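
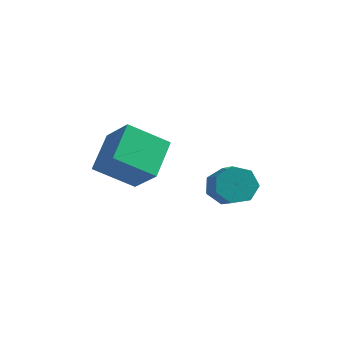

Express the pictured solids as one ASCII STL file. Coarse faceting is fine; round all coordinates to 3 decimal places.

solid 
facet normal -0.673 0.311 -0.671
outer loop
vertex -4.957 -3.257 0.943
vertex -5.176 -1.528 1.965
vertex -3.443 -2.4 -0.18
endloop
endfacet
facet normal 0.109 -0.855 -0.506
outer loop
vertex -2.164 -2.992 1.095
vertex -4.957 -3.257 0.943
vertex -3.443 -2.4 -0.18
endloop
endfacet
facet normal -0.673 0.311 -0.671
outer loop
vertex -3.443 -2.4 -0.18
vertex -5.176 -1.528 1.965
vertex -3.663 -0.672 0.843
endloop
endfacet
facet normal 0.732 0.414 -0.542
outer loop
vertex -3.663 -0.672 0.843
vertex -2.164 -2.992 1.095
vertex -3.443 -2.4 -0.18
endloop
endfacet
facet normal -0.732 -0.413 0.542
outer loop
vertex -4.957 -3.257 0.943
vertex -3.897 -2.12 3.24
vertex -5.176 -1.528 1.965
endloop
endfacet
facet normal 0.109 -0.856 -0.506
outer loop
vertex -3.677 -3.848 2.217
vertex -4.957 -3.257 0.943
vertex -2.164 -2.992 1.095
endloop
endfacet
facet normal -0.731 -0.414 0.542
outer loop
vertex -3.677 -3.848 2.217
vertex -3.897 -2.12 3.24
vertex -4.957 -3.257 0.943
endloop
endfacet
facet normal -0.109 0.856 0.506
outer loop
vertex -5.176 -1.528 1.965
vertex -3.897 -2.12 3.24
vertex -3.663 -0.672 0.843
endloop
endfacet
facet normal 0.731 0.413 -0.543
outer loop
vertex -2.383 -1.263 2.117
vertex -2.164 -2.992 1.095
vertex -3.663 -0.672 0.843
endloop
endfacet
facet normal -0.109 0.856 0.506
outer loop
vertex -3.663 -0.672 0.843
vertex -3.897 -2.12 3.24
vertex -2.383 -1.263 2.117
endloop
endfacet
facet normal 0.673 -0.311 0.671
outer loop
vertex -2.383 -1.263 2.117
vertex -3.677 -3.848 2.217
vertex -2.164 -2.992 1.095
endloop
endfacet
facet normal 0.673 -0.311 0.670
outer loop
vertex -3.897 -2.12 3.24
vertex -3.677 -3.848 2.217
vertex -2.383 -1.263 2.117
endloop
endfacet
facet normal -0.554 0.628 -0.547
outer loop
vertex 0.697 -0.27 -0.266
vertex -0.058 -0.811 -0.123
vertex 0.251 -0.089 0.393
endloop
endfacet
facet normal 0.628 0.746 0.220
outer loop
vertex 0.697 -0.27 -0.266
vertex 0.251 -0.089 0.393
vertex 1.593 -1.287 0.621
endloop
endfacet
facet normal 0.628 0.746 0.220
outer loop
vertex 1.593 -1.287 0.621
vertex 0.251 -0.089 0.393
vertex 1.147 -1.106 1.28
endloop
endfacet
facet normal 0.554 -0.628 0.547
outer loop
vertex 1.593 -1.287 0.621
vertex 1.147 -1.106 1.28
vertex 0.838 -1.829 0.763
endloop
endfacet
facet normal -0.553 0.628 -0.547
outer loop
vertex 0.251 -0.089 0.393
vertex -0.058 -0.811 -0.123
vertex -0.428 -0.452 0.663
endloop
endfacet
facet normal -0.036 0.639 0.769
outer loop
vertex 0.251 -0.089 0.393
vertex -0.428 -0.452 0.663
vertex 1.147 -1.106 1.28
endloop
endfacet
facet normal -0.036 0.638 0.769
outer loop
vertex 1.147 -1.106 1.28
vertex -0.428 -0.452 0.663
vertex 0.468 -1.469 1.549
endloop
endfacet
facet normal 0.553 -0.628 0.548
outer loop
vertex 1.147 -1.106 1.28
vertex 0.468 -1.469 1.549
vertex 0.838 -1.829 0.763
endloop
endfacet
facet normal -0.554 0.627 -0.547
outer loop
vertex -0.428 -0.452 0.663
vertex -0.058 -0.811 -0.123
vertex -0.828 -1.086 0.341
endloop
endfacet
facet normal -0.673 0.050 0.738
outer loop
vertex -0.428 -0.452 0.663
vertex -0.828 -1.086 0.341
vertex 0.468 -1.469 1.549
endloop
endfacet
facet normal -0.673 0.050 0.738
outer loop
vertex 0.468 -1.469 1.549
vertex -0.828 -1.086 0.341
vertex 0.068 -2.103 1.227
endloop
endfacet
facet normal 0.553 -0.627 0.548
outer loop
vertex 0.468 -1.469 1.549
vertex 0.068 -2.103 1.227
vertex 0.838 -1.829 0.763
endloop
endfacet
facet normal -0.554 0.628 -0.547
outer loop
vertex -0.828 -1.086 0.341
vertex -0.058 -0.811 -0.123
vertex -0.649 -1.513 -0.331
endloop
endfacet
facet normal -0.803 -0.576 0.152
outer loop
vertex -0.828 -1.086 0.341
vertex -0.649 -1.513 -0.331
vertex 0.068 -2.103 1.227
endloop
endfacet
facet normal -0.803 -0.576 0.151
outer loop
vertex 0.068 -2.103 1.227
vertex -0.649 -1.513 -0.331
vertex 0.248 -2.53 0.556
endloop
endfacet
facet normal 0.553 -0.627 0.548
outer loop
vertex 0.068 -2.103 1.227
vertex 0.248 -2.53 0.556
vertex 0.838 -1.829 0.763
endloop
endfacet
facet normal -0.553 0.628 -0.548
outer loop
vertex -0.649 -1.513 -0.331
vertex -0.058 -0.811 -0.123
vertex -0.024 -1.412 -0.846
endloop
endfacet
facet normal -0.328 -0.769 -0.549
outer loop
vertex -0.649 -1.513 -0.331
vertex -0.024 -1.412 -0.846
vertex 0.248 -2.53 0.556
endloop
endfacet
facet normal -0.329 -0.768 -0.549
outer loop
vertex 0.248 -2.53 0.556
vertex -0.024 -1.412 -0.846
vertex 0.872 -2.429 0.041
endloop
endfacet
facet normal 0.553 -0.628 0.548
outer loop
vertex 0.248 -2.53 0.556
vertex 0.872 -2.429 0.041
vertex 0.838 -1.829 0.763
endloop
endfacet
facet normal -0.554 0.627 -0.548
outer loop
vertex -0.024 -1.412 -0.846
vertex -0.058 -0.811 -0.123
vertex 0.574 -0.859 -0.817
endloop
endfacet
facet normal 0.394 -0.382 -0.836
outer loop
vertex -0.024 -1.412 -0.846
vertex 0.574 -0.859 -0.817
vertex 0.872 -2.429 0.041
endloop
endfacet
facet normal 0.393 -0.382 -0.836
outer loop
vertex 0.872 -2.429 0.041
vertex 0.574 -0.859 -0.817
vertex 1.471 -1.876 0.07
endloop
endfacet
facet normal 0.553 -0.628 0.548
outer loop
vertex 0.872 -2.429 0.041
vertex 1.471 -1.876 0.07
vertex 0.838 -1.829 0.763
endloop
endfacet
facet normal -0.553 0.628 -0.547
outer loop
vertex 0.574 -0.859 -0.817
vertex -0.058 -0.811 -0.123
vertex 0.697 -0.27 -0.266
endloop
endfacet
facet normal 0.819 0.291 -0.494
outer loop
vertex 0.574 -0.859 -0.817
vertex 0.697 -0.27 -0.266
vertex 1.471 -1.876 0.07
endloop
endfacet
facet normal 0.819 0.292 -0.493
outer loop
vertex 1.471 -1.876 0.07
vertex 0.697 -0.27 -0.266
vertex 1.593 -1.287 0.621
endloop
endfacet
facet normal 0.553 -0.627 0.548
outer loop
vertex 1.471 -1.876 0.07
vertex 1.593 -1.287 0.621
vertex 0.838 -1.829 0.763
endloop
endfacet

endsolid


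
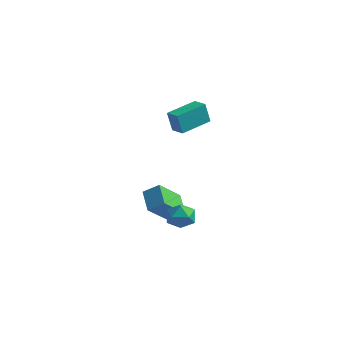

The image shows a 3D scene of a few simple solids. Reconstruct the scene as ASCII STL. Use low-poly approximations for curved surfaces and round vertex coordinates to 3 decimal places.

solid 
facet normal -0.719 -0.418 -0.556
outer loop
vertex -2.456 0.509 -3.728
vertex -3.522 1.287 -2.935
vertex -2.317 2.116 -5.118
endloop
endfacet
facet normal 0.692 -0.505 -0.515
outer loop
vertex -1.498 2.593 -4.485
vertex -2.456 0.509 -3.728
vertex -2.317 2.116 -5.118
endloop
endfacet
facet normal -0.719 -0.418 -0.556
outer loop
vertex -2.317 2.116 -5.118
vertex -3.522 1.287 -2.935
vertex -3.383 2.895 -4.325
endloop
endfacet
facet normal 0.065 0.754 -0.653
outer loop
vertex -3.383 2.895 -4.325
vertex -1.498 2.593 -4.485
vertex -2.317 2.116 -5.118
endloop
endfacet
facet normal -0.065 -0.755 0.653
outer loop
vertex -2.456 0.509 -3.728
vertex -2.703 1.764 -2.302
vertex -3.522 1.287 -2.935
endloop
endfacet
facet normal 0.692 -0.505 -0.515
outer loop
vertex -1.637 0.985 -3.095
vertex -2.456 0.509 -3.728
vertex -1.498 2.593 -4.485
endloop
endfacet
facet normal -0.066 -0.755 0.653
outer loop
vertex -1.637 0.985 -3.095
vertex -2.703 1.764 -2.302
vertex -2.456 0.509 -3.728
endloop
endfacet
facet normal -0.692 0.505 0.515
outer loop
vertex -3.522 1.287 -2.935
vertex -2.703 1.764 -2.302
vertex -3.383 2.895 -4.325
endloop
endfacet
facet normal 0.066 0.755 -0.653
outer loop
vertex -2.564 3.371 -3.692
vertex -1.498 2.593 -4.485
vertex -3.383 2.895 -4.325
endloop
endfacet
facet normal -0.692 0.506 0.515
outer loop
vertex -3.383 2.895 -4.325
vertex -2.703 1.764 -2.302
vertex -2.564 3.371 -3.692
endloop
endfacet
facet normal 0.719 0.418 0.556
outer loop
vertex -2.564 3.371 -3.692
vertex -1.637 0.985 -3.095
vertex -1.498 2.593 -4.485
endloop
endfacet
facet normal 0.719 0.418 0.555
outer loop
vertex -2.703 1.764 -2.302
vertex -1.637 0.985 -3.095
vertex -2.564 3.371 -3.692
endloop
endfacet
facet normal -0.627 0.779 -0.007
outer loop
vertex -0.365 1.645 -3.828
vertex -1.094 1.058 -3.842
vertex -0.743 1.348 -3.025
endloop
endfacet
facet normal -0.024 0.941 0.337
outer loop
vertex -0.365 1.645 -3.828
vertex -0.743 1.348 -3.025
vertex 0.188 1.403 -3.113
endloop
endfacet
facet normal 0.520 0.846 -0.116
outer loop
vertex -0.365 1.645 -3.828
vertex 0.188 1.403 -3.113
vertex 0.411 1.147 -3.984
endloop
endfacet
facet normal 0.253 0.625 -0.739
outer loop
vertex -0.365 1.645 -3.828
vertex 0.411 1.147 -3.984
vertex -0.381 0.934 -4.435
endloop
endfacet
facet normal -0.457 0.583 -0.671
outer loop
vertex -0.365 1.645 -3.828
vertex -0.381 0.934 -4.435
vertex -1.094 1.058 -3.842
endloop
endfacet
facet normal 0.054 0.480 0.876
outer loop
vertex 0.188 1.403 -3.113
vertex -0.743 1.348 -3.025
vertex -0.199 0.666 -2.685
endloop
endfacet
facet normal -0.923 0.216 0.320
outer loop
vertex -0.743 1.348 -3.025
vertex -1.094 1.058 -3.842
vertex -0.991 0.453 -3.136
endloop
endfacet
facet normal -0.646 -0.100 -0.756
outer loop
vertex -1.094 1.058 -3.842
vertex -0.381 0.934 -4.435
vertex -0.768 0.197 -4.007
endloop
endfacet
facet normal 0.501 -0.032 -0.865
outer loop
vertex -0.381 0.934 -4.435
vertex 0.411 1.147 -3.984
vertex 0.163 0.252 -4.095
endloop
endfacet
facet normal 0.934 0.326 0.143
outer loop
vertex 0.411 1.147 -3.984
vertex 0.188 1.403 -3.113
vertex 0.514 0.542 -3.278
endloop
endfacet
facet normal -0.253 -0.625 0.739
outer loop
vertex -0.215 -0.045 -3.292
vertex -0.199 0.666 -2.685
vertex -0.991 0.453 -3.136
endloop
endfacet
facet normal -0.520 -0.846 0.116
outer loop
vertex -0.215 -0.045 -3.292
vertex -0.991 0.453 -3.136
vertex -0.768 0.197 -4.007
endloop
endfacet
facet normal 0.024 -0.941 -0.337
outer loop
vertex -0.215 -0.045 -3.292
vertex -0.768 0.197 -4.007
vertex 0.163 0.252 -4.095
endloop
endfacet
facet normal 0.627 -0.779 0.007
outer loop
vertex -0.215 -0.045 -3.292
vertex 0.163 0.252 -4.095
vertex 0.514 0.542 -3.278
endloop
endfacet
facet normal 0.457 -0.583 0.671
outer loop
vertex -0.215 -0.045 -3.292
vertex 0.514 0.542 -3.278
vertex -0.199 0.666 -2.685
endloop
endfacet
facet normal -0.501 0.032 0.865
outer loop
vertex -0.991 0.453 -3.136
vertex -0.199 0.666 -2.685
vertex -0.743 1.348 -3.025
endloop
endfacet
facet normal -0.934 -0.326 -0.143
outer loop
vertex -0.768 0.197 -4.007
vertex -0.991 0.453 -3.136
vertex -1.094 1.058 -3.842
endloop
endfacet
facet normal -0.054 -0.480 -0.876
outer loop
vertex 0.163 0.252 -4.095
vertex -0.768 0.197 -4.007
vertex -0.381 0.934 -4.435
endloop
endfacet
facet normal 0.923 -0.216 -0.320
outer loop
vertex 0.514 0.542 -3.278
vertex 0.163 0.252 -4.095
vertex 0.411 1.147 -3.984
endloop
endfacet
facet normal 0.646 0.100 0.756
outer loop
vertex -0.199 0.666 -2.685
vertex 0.514 0.542 -3.278
vertex 0.188 1.403 -3.113
endloop
endfacet
facet normal -0.975 0.202 -0.091
outer loop
vertex -1.894 1.509 3.626
vertex -1.536 3.417 4.018
vertex -1.721 1.749 2.299
endloop
endfacet
facet normal -0.181 -0.963 -0.198
outer loop
vertex -0.824 1.563 2.382
vertex -1.894 1.509 3.626
vertex -1.721 1.749 2.299
endloop
endfacet
facet normal -0.975 0.202 -0.091
outer loop
vertex -1.721 1.749 2.299
vertex -1.536 3.417 4.018
vertex -1.363 3.657 2.69
endloop
endfacet
facet normal 0.127 0.176 -0.976
outer loop
vertex -1.363 3.657 2.69
vertex -0.824 1.563 2.382
vertex -1.721 1.749 2.299
endloop
endfacet
facet normal -0.127 -0.177 0.976
outer loop
vertex -1.894 1.509 3.626
vertex -0.639 3.231 4.101
vertex -1.536 3.417 4.018
endloop
endfacet
facet normal -0.181 -0.963 -0.198
outer loop
vertex -0.997 1.323 3.71
vertex -1.894 1.509 3.626
vertex -0.824 1.563 2.382
endloop
endfacet
facet normal -0.128 -0.176 0.976
outer loop
vertex -0.997 1.323 3.71
vertex -0.639 3.231 4.101
vertex -1.894 1.509 3.626
endloop
endfacet
facet normal 0.181 0.963 0.198
outer loop
vertex -1.536 3.417 4.018
vertex -0.639 3.231 4.101
vertex -1.363 3.657 2.69
endloop
endfacet
facet normal 0.128 0.176 -0.976
outer loop
vertex -0.466 3.471 2.774
vertex -0.824 1.563 2.382
vertex -1.363 3.657 2.69
endloop
endfacet
facet normal 0.181 0.963 0.198
outer loop
vertex -1.363 3.657 2.69
vertex -0.639 3.231 4.101
vertex -0.466 3.471 2.774
endloop
endfacet
facet normal 0.975 -0.202 0.091
outer loop
vertex -0.466 3.471 2.774
vertex -0.997 1.323 3.71
vertex -0.824 1.563 2.382
endloop
endfacet
facet normal 0.975 -0.202 0.091
outer loop
vertex -0.639 3.231 4.101
vertex -0.997 1.323 3.71
vertex -0.466 3.471 2.774
endloop
endfacet

endsolid


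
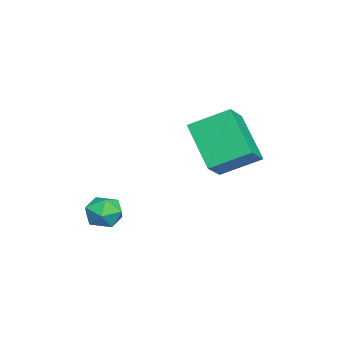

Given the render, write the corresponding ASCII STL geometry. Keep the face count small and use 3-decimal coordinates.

solid 
facet normal -0.580 -0.438 0.687
outer loop
vertex -3.758 0.563 2.09
vertex -4.671 0.791 1.464
vertex -3.591 -0.839 1.336
endloop
endfacet
facet normal 0.807 -0.202 0.554
outer loop
vertex -2.389 0.069 -0.084
vertex -3.758 0.563 2.09
vertex -3.591 -0.839 1.336
endloop
endfacet
facet normal -0.581 -0.439 0.686
outer loop
vertex -3.591 -0.839 1.336
vertex -4.671 0.791 1.464
vertex -4.503 -0.61 0.71
endloop
endfacet
facet normal 0.104 -0.876 -0.472
outer loop
vertex -4.503 -0.61 0.71
vertex -2.389 0.069 -0.084
vertex -3.591 -0.839 1.336
endloop
endfacet
facet normal -0.105 0.876 0.471
outer loop
vertex -3.758 0.563 2.09
vertex -3.469 1.699 0.044
vertex -4.671 0.791 1.464
endloop
endfacet
facet normal 0.808 -0.201 0.554
outer loop
vertex -2.557 1.47 0.67
vertex -3.758 0.563 2.09
vertex -2.389 0.069 -0.084
endloop
endfacet
facet normal -0.104 0.876 0.472
outer loop
vertex -2.557 1.47 0.67
vertex -3.469 1.699 0.044
vertex -3.758 0.563 2.09
endloop
endfacet
facet normal -0.807 0.202 -0.555
outer loop
vertex -4.671 0.791 1.464
vertex -3.469 1.699 0.044
vertex -4.503 -0.61 0.71
endloop
endfacet
facet normal 0.104 -0.876 -0.471
outer loop
vertex -3.302 0.297 -0.71
vertex -2.389 0.069 -0.084
vertex -4.503 -0.61 0.71
endloop
endfacet
facet normal -0.808 0.202 -0.554
outer loop
vertex -4.503 -0.61 0.71
vertex -3.469 1.699 0.044
vertex -3.302 0.297 -0.71
endloop
endfacet
facet normal 0.580 0.439 -0.686
outer loop
vertex -3.302 0.297 -0.71
vertex -2.557 1.47 0.67
vertex -2.389 0.069 -0.084
endloop
endfacet
facet normal 0.581 0.438 -0.686
outer loop
vertex -3.469 1.699 0.044
vertex -2.557 1.47 0.67
vertex -3.302 0.297 -0.71
endloop
endfacet
facet normal 0.146 0.913 -0.380
outer loop
vertex -0.785 -2.727 -2.242
vertex -1.466 -2.546 -2.069
vertex -0.929 -2.434 -1.594
endloop
endfacet
facet normal 0.755 0.644 -0.123
outer loop
vertex -0.785 -2.727 -2.242
vertex -0.929 -2.434 -1.594
vertex -0.464 -2.989 -1.646
endloop
endfacet
facet normal 0.886 0.031 -0.463
outer loop
vertex -0.785 -2.727 -2.242
vertex -0.464 -2.989 -1.646
vertex -0.714 -3.443 -2.154
endloop
endfacet
facet normal 0.358 -0.079 -0.931
outer loop
vertex -0.785 -2.727 -2.242
vertex -0.714 -3.443 -2.154
vertex -1.333 -3.17 -2.415
endloop
endfacet
facet normal -0.099 0.466 -0.879
outer loop
vertex -0.785 -2.727 -2.242
vertex -1.333 -3.17 -2.415
vertex -1.466 -2.546 -2.069
endloop
endfacet
facet normal 0.656 0.496 0.568
outer loop
vertex -0.464 -2.989 -1.646
vertex -0.929 -2.434 -1.594
vertex -0.947 -2.97 -1.105
endloop
endfacet
facet normal -0.330 0.932 0.153
outer loop
vertex -0.929 -2.434 -1.594
vertex -1.466 -2.546 -2.069
vertex -1.566 -2.697 -1.366
endloop
endfacet
facet normal -0.726 0.209 -0.655
outer loop
vertex -1.466 -2.546 -2.069
vertex -1.333 -3.17 -2.415
vertex -1.816 -3.151 -1.874
endloop
endfacet
facet normal 0.014 -0.674 -0.738
outer loop
vertex -1.333 -3.17 -2.415
vertex -0.714 -3.443 -2.154
vertex -1.351 -3.706 -1.926
endloop
endfacet
facet normal 0.868 -0.497 0.017
outer loop
vertex -0.714 -3.443 -2.154
vertex -0.464 -2.989 -1.646
vertex -0.814 -3.594 -1.451
endloop
endfacet
facet normal -0.358 0.079 0.931
outer loop
vertex -1.495 -3.413 -1.278
vertex -0.947 -2.97 -1.105
vertex -1.566 -2.697 -1.366
endloop
endfacet
facet normal -0.886 -0.031 0.463
outer loop
vertex -1.495 -3.413 -1.278
vertex -1.566 -2.697 -1.366
vertex -1.816 -3.151 -1.874
endloop
endfacet
facet normal -0.755 -0.644 0.123
outer loop
vertex -1.495 -3.413 -1.278
vertex -1.816 -3.151 -1.874
vertex -1.351 -3.706 -1.926
endloop
endfacet
facet normal -0.146 -0.913 0.380
outer loop
vertex -1.495 -3.413 -1.278
vertex -1.351 -3.706 -1.926
vertex -0.814 -3.594 -1.451
endloop
endfacet
facet normal 0.099 -0.466 0.879
outer loop
vertex -1.495 -3.413 -1.278
vertex -0.814 -3.594 -1.451
vertex -0.947 -2.97 -1.105
endloop
endfacet
facet normal -0.014 0.674 0.738
outer loop
vertex -1.566 -2.697 -1.366
vertex -0.947 -2.97 -1.105
vertex -0.929 -2.434 -1.594
endloop
endfacet
facet normal -0.868 0.497 -0.017
outer loop
vertex -1.816 -3.151 -1.874
vertex -1.566 -2.697 -1.366
vertex -1.466 -2.546 -2.069
endloop
endfacet
facet normal -0.656 -0.496 -0.568
outer loop
vertex -1.351 -3.706 -1.926
vertex -1.816 -3.151 -1.874
vertex -1.333 -3.17 -2.415
endloop
endfacet
facet normal 0.330 -0.932 -0.153
outer loop
vertex -0.814 -3.594 -1.451
vertex -1.351 -3.706 -1.926
vertex -0.714 -3.443 -2.154
endloop
endfacet
facet normal 0.726 -0.209 0.655
outer loop
vertex -0.947 -2.97 -1.105
vertex -0.814 -3.594 -1.451
vertex -0.464 -2.989 -1.646
endloop
endfacet

endsolid


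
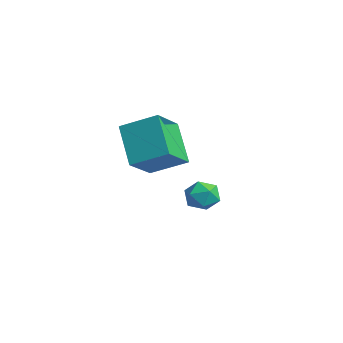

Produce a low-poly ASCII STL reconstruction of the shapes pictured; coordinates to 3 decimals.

solid 
facet normal -0.507 -0.751 -0.422
outer loop
vertex 1.228 -3.71 1.262
vertex 0.419 -2.728 0.486
vertex 2.386 -3.771 -0.022
endloop
endfacet
facet normal 0.543 -0.659 0.521
outer loop
vertex 3.101 -2.712 0.574
vertex 1.228 -3.71 1.262
vertex 2.386 -3.771 -0.022
endloop
endfacet
facet normal -0.507 -0.751 -0.422
outer loop
vertex 2.386 -3.771 -0.022
vertex 0.419 -2.728 0.486
vertex 1.577 -2.789 -0.797
endloop
endfacet
facet normal 0.669 -0.034 -0.742
outer loop
vertex 1.577 -2.789 -0.797
vertex 3.101 -2.712 0.574
vertex 2.386 -3.771 -0.022
endloop
endfacet
facet normal -0.670 0.035 0.742
outer loop
vertex 1.228 -3.71 1.262
vertex 1.134 -1.669 1.082
vertex 0.419 -2.728 0.486
endloop
endfacet
facet normal 0.543 -0.659 0.521
outer loop
vertex 1.943 -2.651 1.857
vertex 1.228 -3.71 1.262
vertex 3.101 -2.712 0.574
endloop
endfacet
facet normal -0.669 0.035 0.742
outer loop
vertex 1.943 -2.651 1.857
vertex 1.134 -1.669 1.082
vertex 1.228 -3.71 1.262
endloop
endfacet
facet normal -0.542 0.659 -0.521
outer loop
vertex 0.419 -2.728 0.486
vertex 1.134 -1.669 1.082
vertex 1.577 -2.789 -0.797
endloop
endfacet
facet normal 0.669 -0.035 -0.742
outer loop
vertex 2.292 -1.73 -0.202
vertex 3.101 -2.712 0.574
vertex 1.577 -2.789 -0.797
endloop
endfacet
facet normal -0.543 0.659 -0.521
outer loop
vertex 1.577 -2.789 -0.797
vertex 1.134 -1.669 1.082
vertex 2.292 -1.73 -0.202
endloop
endfacet
facet normal 0.507 0.751 0.422
outer loop
vertex 2.292 -1.73 -0.202
vertex 1.943 -2.651 1.857
vertex 3.101 -2.712 0.574
endloop
endfacet
facet normal 0.508 0.751 0.422
outer loop
vertex 1.134 -1.669 1.082
vertex 1.943 -2.651 1.857
vertex 2.292 -1.73 -0.202
endloop
endfacet
facet normal -0.694 -0.264 0.670
outer loop
vertex -1.048 0.028 -2.702
vertex -0.895 -0.641 -2.807
vertex -0.559 -0.281 -2.317
endloop
endfacet
facet normal -0.416 0.374 0.829
outer loop
vertex -1.048 0.028 -2.702
vertex -0.559 -0.281 -2.317
vertex -0.457 0.362 -2.556
endloop
endfacet
facet normal -0.524 0.807 0.272
outer loop
vertex -1.048 0.028 -2.702
vertex -0.457 0.362 -2.556
vertex -0.73 0.4 -3.194
endloop
endfacet
facet normal -0.869 0.436 -0.232
outer loop
vertex -1.048 0.028 -2.702
vertex -0.73 0.4 -3.194
vertex -1.0 -0.22 -3.348
endloop
endfacet
facet normal -0.974 -0.225 0.014
outer loop
vertex -1.048 0.028 -2.702
vertex -1.0 -0.22 -3.348
vertex -0.895 -0.641 -2.807
endloop
endfacet
facet normal 0.290 0.293 0.911
outer loop
vertex -0.457 0.362 -2.556
vertex -0.559 -0.281 -2.317
vertex 0.06 -0.1 -2.572
endloop
endfacet
facet normal -0.163 -0.739 0.654
outer loop
vertex -0.559 -0.281 -2.317
vertex -0.895 -0.641 -2.807
vertex -0.21 -0.72 -2.726
endloop
endfacet
facet normal -0.616 -0.675 -0.406
outer loop
vertex -0.895 -0.641 -2.807
vertex -1.0 -0.22 -3.348
vertex -0.483 -0.682 -3.364
endloop
endfacet
facet normal -0.446 0.394 -0.804
outer loop
vertex -1.0 -0.22 -3.348
vertex -0.73 0.4 -3.194
vertex -0.381 -0.039 -3.603
endloop
endfacet
facet normal 0.113 0.994 0.011
outer loop
vertex -0.73 0.4 -3.194
vertex -0.457 0.362 -2.556
vertex -0.045 0.321 -3.113
endloop
endfacet
facet normal 0.869 -0.436 0.232
outer loop
vertex 0.108 -0.348 -3.218
vertex 0.06 -0.1 -2.572
vertex -0.21 -0.72 -2.726
endloop
endfacet
facet normal 0.524 -0.807 -0.272
outer loop
vertex 0.108 -0.348 -3.218
vertex -0.21 -0.72 -2.726
vertex -0.483 -0.682 -3.364
endloop
endfacet
facet normal 0.416 -0.374 -0.829
outer loop
vertex 0.108 -0.348 -3.218
vertex -0.483 -0.682 -3.364
vertex -0.381 -0.039 -3.603
endloop
endfacet
facet normal 0.694 0.264 -0.670
outer loop
vertex 0.108 -0.348 -3.218
vertex -0.381 -0.039 -3.603
vertex -0.045 0.321 -3.113
endloop
endfacet
facet normal 0.974 0.225 -0.014
outer loop
vertex 0.108 -0.348 -3.218
vertex -0.045 0.321 -3.113
vertex 0.06 -0.1 -2.572
endloop
endfacet
facet normal 0.446 -0.394 0.804
outer loop
vertex -0.21 -0.72 -2.726
vertex 0.06 -0.1 -2.572
vertex -0.559 -0.281 -2.317
endloop
endfacet
facet normal -0.113 -0.994 -0.011
outer loop
vertex -0.483 -0.682 -3.364
vertex -0.21 -0.72 -2.726
vertex -0.895 -0.641 -2.807
endloop
endfacet
facet normal -0.290 -0.293 -0.911
outer loop
vertex -0.381 -0.039 -3.603
vertex -0.483 -0.682 -3.364
vertex -1.0 -0.22 -3.348
endloop
endfacet
facet normal 0.163 0.739 -0.654
outer loop
vertex -0.045 0.321 -3.113
vertex -0.381 -0.039 -3.603
vertex -0.73 0.4 -3.194
endloop
endfacet
facet normal 0.616 0.675 0.406
outer loop
vertex 0.06 -0.1 -2.572
vertex -0.045 0.321 -3.113
vertex -0.457 0.362 -2.556
endloop
endfacet

endsolid


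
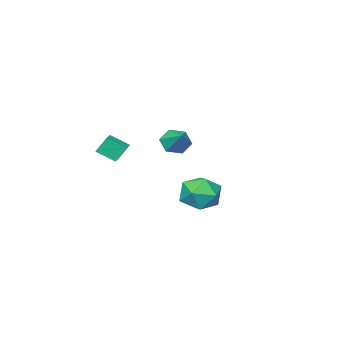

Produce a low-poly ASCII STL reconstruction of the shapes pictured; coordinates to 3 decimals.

solid 
facet normal -0.578 0.813 -0.069
outer loop
vertex 3.184 3.943 -4.402
vertex 2.848 3.792 -3.361
vertex 3.74 4.409 -3.57
endloop
endfacet
facet normal -0.003 0.873 -0.487
outer loop
vertex 3.184 3.943 -4.402
vertex 3.74 4.409 -3.57
vertex 4.288 3.944 -4.408
endloop
endfacet
facet normal -0.005 0.326 -0.945
outer loop
vertex 3.184 3.943 -4.402
vertex 4.288 3.944 -4.408
vertex 3.735 3.039 -4.717
endloop
endfacet
facet normal -0.582 -0.072 -0.810
outer loop
vertex 3.184 3.943 -4.402
vertex 3.735 3.039 -4.717
vertex 2.845 2.946 -4.07
endloop
endfacet
facet normal -0.936 0.229 -0.269
outer loop
vertex 3.184 3.943 -4.402
vertex 2.845 2.946 -4.07
vertex 2.848 3.792 -3.361
endloop
endfacet
facet normal 0.576 0.814 -0.075
outer loop
vertex 4.288 3.944 -4.408
vertex 3.74 4.409 -3.57
vertex 4.635 3.794 -3.37
endloop
endfacet
facet normal -0.355 0.716 0.601
outer loop
vertex 3.74 4.409 -3.57
vertex 2.848 3.792 -3.361
vertex 3.745 3.701 -2.723
endloop
endfacet
facet normal -0.932 -0.230 0.278
outer loop
vertex 2.848 3.792 -3.361
vertex 2.845 2.946 -4.07
vertex 3.192 2.796 -3.032
endloop
endfacet
facet normal -0.359 -0.717 -0.597
outer loop
vertex 2.845 2.946 -4.07
vertex 3.735 3.039 -4.717
vertex 3.74 2.331 -3.87
endloop
endfacet
facet normal 0.573 -0.072 -0.816
outer loop
vertex 3.735 3.039 -4.717
vertex 4.288 3.944 -4.408
vertex 4.632 2.948 -4.079
endloop
endfacet
facet normal 0.582 0.072 0.810
outer loop
vertex 4.296 2.797 -3.038
vertex 4.635 3.794 -3.37
vertex 3.745 3.701 -2.723
endloop
endfacet
facet normal 0.005 -0.326 0.945
outer loop
vertex 4.296 2.797 -3.038
vertex 3.745 3.701 -2.723
vertex 3.192 2.796 -3.032
endloop
endfacet
facet normal 0.003 -0.873 0.487
outer loop
vertex 4.296 2.797 -3.038
vertex 3.192 2.796 -3.032
vertex 3.74 2.331 -3.87
endloop
endfacet
facet normal 0.578 -0.813 0.069
outer loop
vertex 4.296 2.797 -3.038
vertex 3.74 2.331 -3.87
vertex 4.632 2.948 -4.079
endloop
endfacet
facet normal 0.936 -0.229 0.269
outer loop
vertex 4.296 2.797 -3.038
vertex 4.632 2.948 -4.079
vertex 4.635 3.794 -3.37
endloop
endfacet
facet normal 0.359 0.717 0.597
outer loop
vertex 3.745 3.701 -2.723
vertex 4.635 3.794 -3.37
vertex 3.74 4.409 -3.57
endloop
endfacet
facet normal -0.573 0.072 0.816
outer loop
vertex 3.192 2.796 -3.032
vertex 3.745 3.701 -2.723
vertex 2.848 3.792 -3.361
endloop
endfacet
facet normal -0.576 -0.814 0.075
outer loop
vertex 3.74 2.331 -3.87
vertex 3.192 2.796 -3.032
vertex 2.845 2.946 -4.07
endloop
endfacet
facet normal 0.355 -0.716 -0.601
outer loop
vertex 4.632 2.948 -4.079
vertex 3.74 2.331 -3.87
vertex 3.735 3.039 -4.717
endloop
endfacet
facet normal 0.932 0.230 -0.278
outer loop
vertex 4.635 3.794 -3.37
vertex 4.632 2.948 -4.079
vertex 4.288 3.944 -4.408
endloop
endfacet
facet normal -0.389 -0.738 -0.551
outer loop
vertex 1.8 -1.624 -2.06
vertex 1.156 -1.162 -2.225
vertex 1.804 -1.141 -2.71
endloop
endfacet
facet normal 0.997 0.059 0.050
outer loop
vertex 1.8 -1.624 -2.06
vertex 1.804 -1.141 -2.71
vertex 1.684 -0.158 -1.475
endloop
endfacet
facet normal -0.389 -0.738 -0.551
outer loop
vertex 1.804 -1.141 -2.71
vertex 1.156 -1.162 -2.225
vertex 1.16 -0.679 -2.875
endloop
endfacet
facet normal 0.591 0.658 -0.466
outer loop
vertex 1.804 -1.141 -2.71
vertex 1.16 -0.679 -2.875
vertex 1.684 -0.158 -1.475
endloop
endfacet
facet normal -0.388 -0.739 -0.551
outer loop
vertex 1.16 -0.679 -2.875
vertex 1.156 -1.162 -2.225
vertex 0.511 -0.7 -2.39
endloop
endfacet
facet normal -0.227 0.937 -0.264
outer loop
vertex 1.16 -0.679 -2.875
vertex 0.511 -0.7 -2.39
vertex 1.684 -0.158 -1.475
endloop
endfacet
facet normal -0.389 -0.739 -0.550
outer loop
vertex 0.511 -0.7 -2.39
vertex 1.156 -1.162 -2.225
vertex 0.508 -1.183 -1.739
endloop
endfacet
facet normal -0.641 0.618 0.456
outer loop
vertex 0.511 -0.7 -2.39
vertex 0.508 -1.183 -1.739
vertex 1.684 -0.158 -1.475
endloop
endfacet
facet normal -0.389 -0.738 -0.551
outer loop
vertex 0.508 -1.183 -1.739
vertex 1.156 -1.162 -2.225
vertex 1.152 -1.645 -1.575
endloop
endfacet
facet normal -0.234 0.018 0.972
outer loop
vertex 0.508 -1.183 -1.739
vertex 1.152 -1.645 -1.575
vertex 1.684 -0.158 -1.475
endloop
endfacet
facet normal -0.389 -0.738 -0.551
outer loop
vertex 1.152 -1.645 -1.575
vertex 1.156 -1.162 -2.225
vertex 1.8 -1.624 -2.06
endloop
endfacet
facet normal 0.584 -0.261 0.769
outer loop
vertex 1.152 -1.645 -1.575
vertex 1.8 -1.624 -2.06
vertex 1.684 -0.158 -1.475
endloop
endfacet
facet normal -0.745 -0.651 -0.145
outer loop
vertex 4.068 -3.398 -2.593
vertex 3.625 -3.084 -1.729
vertex 3.501 -2.621 -3.166
endloop
endfacet
facet normal 0.433 -0.308 -0.847
outer loop
vertex 4.195 -2.016 -3.031
vertex 4.068 -3.398 -2.593
vertex 3.501 -2.621 -3.166
endloop
endfacet
facet normal -0.746 -0.650 -0.145
outer loop
vertex 3.501 -2.621 -3.166
vertex 3.625 -3.084 -1.729
vertex 3.059 -2.306 -2.303
endloop
endfacet
facet normal -0.506 0.694 -0.512
outer loop
vertex 3.059 -2.306 -2.303
vertex 4.195 -2.016 -3.031
vertex 3.501 -2.621 -3.166
endloop
endfacet
facet normal 0.506 -0.694 0.512
outer loop
vertex 4.068 -3.398 -2.593
vertex 4.319 -2.479 -1.594
vertex 3.625 -3.084 -1.729
endloop
endfacet
facet normal 0.435 -0.308 -0.846
outer loop
vertex 4.761 -2.794 -2.457
vertex 4.068 -3.398 -2.593
vertex 4.195 -2.016 -3.031
endloop
endfacet
facet normal 0.505 -0.695 0.512
outer loop
vertex 4.761 -2.794 -2.457
vertex 4.319 -2.479 -1.594
vertex 4.068 -3.398 -2.593
endloop
endfacet
facet normal -0.434 0.309 0.846
outer loop
vertex 3.625 -3.084 -1.729
vertex 4.319 -2.479 -1.594
vertex 3.059 -2.306 -2.303
endloop
endfacet
facet normal -0.505 0.695 -0.512
outer loop
vertex 3.752 -1.702 -2.167
vertex 4.195 -2.016 -3.031
vertex 3.059 -2.306 -2.303
endloop
endfacet
facet normal -0.434 0.308 0.847
outer loop
vertex 3.059 -2.306 -2.303
vertex 4.319 -2.479 -1.594
vertex 3.752 -1.702 -2.167
endloop
endfacet
facet normal 0.746 0.650 0.146
outer loop
vertex 3.752 -1.702 -2.167
vertex 4.761 -2.794 -2.457
vertex 4.195 -2.016 -3.031
endloop
endfacet
facet normal 0.746 0.651 0.144
outer loop
vertex 4.319 -2.479 -1.594
vertex 4.761 -2.794 -2.457
vertex 3.752 -1.702 -2.167
endloop
endfacet

endsolid


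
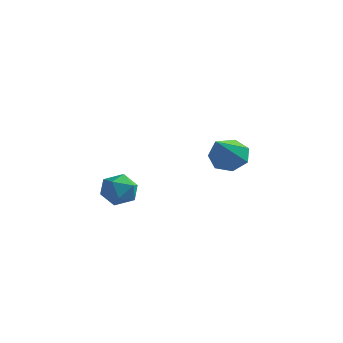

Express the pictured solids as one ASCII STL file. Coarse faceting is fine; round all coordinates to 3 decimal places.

solid 
facet normal -0.178 0.790 -0.586
outer loop
vertex -1.469 1.707 -0.589
vertex -2.027 1.342 -0.911
vertex -2.046 1.78 -0.315
endloop
endfacet
facet normal 0.439 0.319 0.840
outer loop
vertex -1.469 1.707 -0.589
vertex -2.046 1.78 -0.315
vertex -1.673 -0.222 0.251
endloop
endfacet
facet normal -0.179 0.790 -0.586
outer loop
vertex -2.046 1.78 -0.315
vertex -2.027 1.342 -0.911
vertex -2.608 1.523 -0.49
endloop
endfacet
facet normal -0.369 0.188 0.910
outer loop
vertex -2.046 1.78 -0.315
vertex -2.608 1.523 -0.49
vertex -1.673 -0.222 0.251
endloop
endfacet
facet normal -0.179 0.790 -0.586
outer loop
vertex -2.608 1.523 -0.49
vertex -2.027 1.342 -0.911
vertex -2.732 1.13 -0.982
endloop
endfacet
facet normal -0.857 -0.275 0.435
outer loop
vertex -2.608 1.523 -0.49
vertex -2.732 1.13 -0.982
vertex -1.673 -0.222 0.251
endloop
endfacet
facet normal -0.178 0.790 -0.587
outer loop
vertex -2.732 1.13 -0.982
vertex -2.027 1.342 -0.911
vertex -2.326 0.896 -1.42
endloop
endfacet
facet normal -0.657 -0.720 -0.225
outer loop
vertex -2.732 1.13 -0.982
vertex -2.326 0.896 -1.42
vertex -1.673 -0.222 0.251
endloop
endfacet
facet normal -0.179 0.790 -0.587
outer loop
vertex -2.326 0.896 -1.42
vertex -2.027 1.342 -0.911
vertex -1.694 0.998 -1.475
endloop
endfacet
facet normal 0.081 -0.813 -0.576
outer loop
vertex -2.326 0.896 -1.42
vertex -1.694 0.998 -1.475
vertex -1.673 -0.222 0.251
endloop
endfacet
facet normal -0.178 0.790 -0.587
outer loop
vertex -1.694 0.998 -1.475
vertex -2.027 1.342 -0.911
vertex -1.313 1.359 -1.105
endloop
endfacet
facet normal 0.801 -0.484 -0.352
outer loop
vertex -1.694 0.998 -1.475
vertex -1.313 1.359 -1.105
vertex -1.673 -0.222 0.251
endloop
endfacet
facet normal -0.178 0.790 -0.587
outer loop
vertex -1.313 1.359 -1.105
vertex -2.027 1.342 -0.911
vertex -1.469 1.707 -0.589
endloop
endfacet
facet normal 0.961 0.019 0.277
outer loop
vertex -1.313 1.359 -1.105
vertex -1.469 1.707 -0.589
vertex -1.673 -0.222 0.251
endloop
endfacet
facet normal -0.614 0.665 -0.425
outer loop
vertex -3.586 -2.738 -1.843
vertex -4.14 -3.134 -1.662
vertex -3.905 -2.636 -1.223
endloop
endfacet
facet normal -0.027 0.984 -0.176
outer loop
vertex -3.586 -2.738 -1.843
vertex -3.905 -2.636 -1.223
vertex -3.201 -2.624 -1.264
endloop
endfacet
facet normal 0.538 0.684 -0.492
outer loop
vertex -3.586 -2.738 -1.843
vertex -3.201 -2.624 -1.264
vertex -3.002 -3.115 -1.729
endloop
endfacet
facet normal 0.299 0.180 -0.937
outer loop
vertex -3.586 -2.738 -1.843
vertex -3.002 -3.115 -1.729
vertex -3.582 -3.43 -1.975
endloop
endfacet
facet normal -0.413 0.168 -0.895
outer loop
vertex -3.586 -2.738 -1.843
vertex -3.582 -3.43 -1.975
vertex -4.14 -3.134 -1.662
endloop
endfacet
facet normal 0.016 0.851 0.524
outer loop
vertex -3.201 -2.624 -1.264
vertex -3.905 -2.636 -1.223
vertex -3.518 -2.95 -0.725
endloop
endfacet
facet normal -0.935 0.335 0.120
outer loop
vertex -3.905 -2.636 -1.223
vertex -4.14 -3.134 -1.662
vertex -4.098 -3.265 -0.971
endloop
endfacet
facet normal -0.608 -0.468 -0.641
outer loop
vertex -4.14 -3.134 -1.662
vertex -3.582 -3.43 -1.975
vertex -3.899 -3.756 -1.436
endloop
endfacet
facet normal 0.545 -0.451 -0.707
outer loop
vertex -3.582 -3.43 -1.975
vertex -3.002 -3.115 -1.729
vertex -3.195 -3.744 -1.477
endloop
endfacet
facet normal 0.931 0.365 0.013
outer loop
vertex -3.002 -3.115 -1.729
vertex -3.201 -2.624 -1.264
vertex -2.96 -3.246 -1.038
endloop
endfacet
facet normal -0.299 -0.180 0.937
outer loop
vertex -3.514 -3.642 -0.857
vertex -3.518 -2.95 -0.725
vertex -4.098 -3.265 -0.971
endloop
endfacet
facet normal -0.538 -0.684 0.492
outer loop
vertex -3.514 -3.642 -0.857
vertex -4.098 -3.265 -0.971
vertex -3.899 -3.756 -1.436
endloop
endfacet
facet normal 0.027 -0.984 0.176
outer loop
vertex -3.514 -3.642 -0.857
vertex -3.899 -3.756 -1.436
vertex -3.195 -3.744 -1.477
endloop
endfacet
facet normal 0.614 -0.665 0.425
outer loop
vertex -3.514 -3.642 -0.857
vertex -3.195 -3.744 -1.477
vertex -2.96 -3.246 -1.038
endloop
endfacet
facet normal 0.413 -0.168 0.895
outer loop
vertex -3.514 -3.642 -0.857
vertex -2.96 -3.246 -1.038
vertex -3.518 -2.95 -0.725
endloop
endfacet
facet normal -0.545 0.451 0.707
outer loop
vertex -4.098 -3.265 -0.971
vertex -3.518 -2.95 -0.725
vertex -3.905 -2.636 -1.223
endloop
endfacet
facet normal -0.931 -0.365 -0.013
outer loop
vertex -3.899 -3.756 -1.436
vertex -4.098 -3.265 -0.971
vertex -4.14 -3.134 -1.662
endloop
endfacet
facet normal -0.016 -0.851 -0.524
outer loop
vertex -3.195 -3.744 -1.477
vertex -3.899 -3.756 -1.436
vertex -3.582 -3.43 -1.975
endloop
endfacet
facet normal 0.935 -0.335 -0.120
outer loop
vertex -2.96 -3.246 -1.038
vertex -3.195 -3.744 -1.477
vertex -3.002 -3.115 -1.729
endloop
endfacet
facet normal 0.608 0.468 0.641
outer loop
vertex -3.518 -2.95 -0.725
vertex -2.96 -3.246 -1.038
vertex -3.201 -2.624 -1.264
endloop
endfacet

endsolid


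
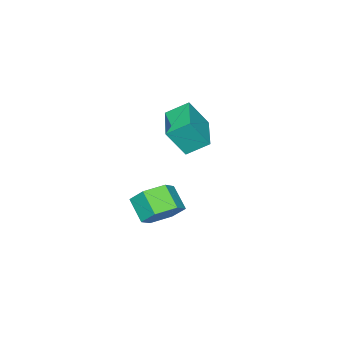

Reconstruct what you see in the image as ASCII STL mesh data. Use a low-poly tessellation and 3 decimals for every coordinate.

solid 
facet normal -0.516 0.665 0.540
outer loop
vertex 1.528 -3.32 2.187
vertex 3.084 -1.967 2.008
vertex 0.871 -2.742 0.848
endloop
endfacet
facet normal -0.752 -0.654 0.087
outer loop
vertex 1.516 -3.573 0.172
vertex 1.528 -3.32 2.187
vertex 0.871 -2.742 0.848
endloop
endfacet
facet normal -0.516 0.665 0.540
outer loop
vertex 0.871 -2.742 0.848
vertex 3.084 -1.967 2.008
vertex 2.427 -1.389 0.669
endloop
endfacet
facet normal -0.411 0.362 -0.837
outer loop
vertex 2.427 -1.389 0.669
vertex 1.516 -3.573 0.172
vertex 0.871 -2.742 0.848
endloop
endfacet
facet normal 0.411 -0.362 0.837
outer loop
vertex 1.528 -3.32 2.187
vertex 3.729 -2.798 1.332
vertex 3.084 -1.967 2.008
endloop
endfacet
facet normal -0.752 -0.654 0.087
outer loop
vertex 2.173 -4.151 1.511
vertex 1.528 -3.32 2.187
vertex 1.516 -3.573 0.172
endloop
endfacet
facet normal 0.411 -0.362 0.837
outer loop
vertex 2.173 -4.151 1.511
vertex 3.729 -2.798 1.332
vertex 1.528 -3.32 2.187
endloop
endfacet
facet normal 0.752 0.654 -0.087
outer loop
vertex 3.084 -1.967 2.008
vertex 3.729 -2.798 1.332
vertex 2.427 -1.389 0.669
endloop
endfacet
facet normal -0.411 0.362 -0.837
outer loop
vertex 3.072 -2.22 -0.007
vertex 1.516 -3.573 0.172
vertex 2.427 -1.389 0.669
endloop
endfacet
facet normal 0.752 0.654 -0.087
outer loop
vertex 2.427 -1.389 0.669
vertex 3.729 -2.798 1.332
vertex 3.072 -2.22 -0.007
endloop
endfacet
facet normal 0.516 -0.665 -0.540
outer loop
vertex 3.072 -2.22 -0.007
vertex 2.173 -4.151 1.511
vertex 1.516 -3.573 0.172
endloop
endfacet
facet normal 0.516 -0.665 -0.540
outer loop
vertex 3.729 -2.798 1.332
vertex 2.173 -4.151 1.511
vertex 3.072 -2.22 -0.007
endloop
endfacet
facet normal 0.251 0.712 -0.656
outer loop
vertex 3.992 -3.985 -4.584
vertex 3.064 -3.485 -4.396
vertex 3.927 -3.249 -3.81
endloop
endfacet
facet normal 0.966 -0.142 0.216
outer loop
vertex 3.992 -3.985 -4.584
vertex 3.927 -3.249 -3.81
vertex 3.643 -4.974 -3.671
endloop
endfacet
facet normal 0.966 -0.142 0.215
outer loop
vertex 3.643 -4.974 -3.671
vertex 3.927 -3.249 -3.81
vertex 3.579 -4.238 -2.897
endloop
endfacet
facet normal -0.251 -0.712 0.656
outer loop
vertex 3.643 -4.974 -3.671
vertex 3.579 -4.238 -2.897
vertex 2.716 -4.475 -3.484
endloop
endfacet
facet normal 0.251 0.711 -0.656
outer loop
vertex 3.927 -3.249 -3.81
vertex 3.064 -3.485 -4.396
vertex 3.0 -2.749 -3.623
endloop
endfacet
facet normal 0.431 0.525 0.733
outer loop
vertex 3.927 -3.249 -3.81
vertex 3.0 -2.749 -3.623
vertex 3.579 -4.238 -2.897
endloop
endfacet
facet normal 0.431 0.525 0.734
outer loop
vertex 3.579 -4.238 -2.897
vertex 3.0 -2.749 -3.623
vertex 2.651 -3.738 -2.71
endloop
endfacet
facet normal -0.251 -0.711 0.656
outer loop
vertex 3.579 -4.238 -2.897
vertex 2.651 -3.738 -2.71
vertex 2.716 -4.475 -3.484
endloop
endfacet
facet normal 0.250 0.711 -0.657
outer loop
vertex 3.0 -2.749 -3.623
vertex 3.064 -3.485 -4.396
vertex 2.137 -2.986 -4.209
endloop
endfacet
facet normal -0.535 0.667 0.518
outer loop
vertex 3.0 -2.749 -3.623
vertex 2.137 -2.986 -4.209
vertex 2.651 -3.738 -2.71
endloop
endfacet
facet normal -0.535 0.667 0.518
outer loop
vertex 2.651 -3.738 -2.71
vertex 2.137 -2.986 -4.209
vertex 1.788 -3.975 -3.296
endloop
endfacet
facet normal -0.250 -0.712 0.657
outer loop
vertex 2.651 -3.738 -2.71
vertex 1.788 -3.975 -3.296
vertex 2.716 -4.475 -3.484
endloop
endfacet
facet normal 0.251 0.712 -0.656
outer loop
vertex 2.137 -2.986 -4.209
vertex 3.064 -3.485 -4.396
vertex 2.201 -3.722 -4.983
endloop
endfacet
facet normal -0.966 0.142 -0.215
outer loop
vertex 2.137 -2.986 -4.209
vertex 2.201 -3.722 -4.983
vertex 1.788 -3.975 -3.296
endloop
endfacet
facet normal -0.966 0.141 -0.215
outer loop
vertex 1.788 -3.975 -3.296
vertex 2.201 -3.722 -4.983
vertex 1.853 -4.711 -4.07
endloop
endfacet
facet normal -0.251 -0.712 0.656
outer loop
vertex 1.788 -3.975 -3.296
vertex 1.853 -4.711 -4.07
vertex 2.716 -4.475 -3.484
endloop
endfacet
facet normal 0.251 0.711 -0.656
outer loop
vertex 2.201 -3.722 -4.983
vertex 3.064 -3.485 -4.396
vertex 3.129 -4.222 -5.17
endloop
endfacet
facet normal -0.431 -0.526 -0.734
outer loop
vertex 2.201 -3.722 -4.983
vertex 3.129 -4.222 -5.17
vertex 1.853 -4.711 -4.07
endloop
endfacet
facet normal -0.431 -0.525 -0.734
outer loop
vertex 1.853 -4.711 -4.07
vertex 3.129 -4.222 -5.17
vertex 2.78 -5.211 -4.257
endloop
endfacet
facet normal -0.251 -0.711 0.656
outer loop
vertex 1.853 -4.711 -4.07
vertex 2.78 -5.211 -4.257
vertex 2.716 -4.475 -3.484
endloop
endfacet
facet normal 0.250 0.712 -0.657
outer loop
vertex 3.129 -4.222 -5.17
vertex 3.064 -3.485 -4.396
vertex 3.992 -3.985 -4.584
endloop
endfacet
facet normal 0.535 -0.667 -0.518
outer loop
vertex 3.129 -4.222 -5.17
vertex 3.992 -3.985 -4.584
vertex 2.78 -5.211 -4.257
endloop
endfacet
facet normal 0.535 -0.667 -0.518
outer loop
vertex 2.78 -5.211 -4.257
vertex 3.992 -3.985 -4.584
vertex 3.643 -4.974 -3.671
endloop
endfacet
facet normal -0.250 -0.711 0.657
outer loop
vertex 2.78 -5.211 -4.257
vertex 3.643 -4.974 -3.671
vertex 2.716 -4.475 -3.484
endloop
endfacet

endsolid


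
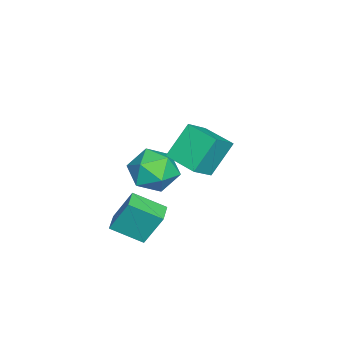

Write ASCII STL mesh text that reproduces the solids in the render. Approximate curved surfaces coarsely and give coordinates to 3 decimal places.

solid 
facet normal -0.995 -0.100 0.012
outer loop
vertex -0.609 -3.346 -1.719
vertex -0.757 -1.96 -2.443
vertex -0.548 -4.136 -3.246
endloop
endfacet
facet normal 0.093 -0.883 0.460
outer loop
vertex 0.417 -4.04 -3.257
vertex -0.609 -3.346 -1.719
vertex -0.548 -4.136 -3.246
endloop
endfacet
facet normal -0.995 -0.100 0.012
outer loop
vertex -0.548 -4.136 -3.246
vertex -0.757 -1.96 -2.443
vertex -0.696 -2.751 -3.969
endloop
endfacet
facet normal 0.036 -0.459 -0.887
outer loop
vertex -0.696 -2.751 -3.969
vertex 0.417 -4.04 -3.257
vertex -0.548 -4.136 -3.246
endloop
endfacet
facet normal -0.036 0.460 0.887
outer loop
vertex -0.609 -3.346 -1.719
vertex 0.208 -1.864 -2.454
vertex -0.757 -1.96 -2.443
endloop
endfacet
facet normal 0.094 -0.882 0.461
outer loop
vertex 0.356 -3.249 -1.731
vertex -0.609 -3.346 -1.719
vertex 0.417 -4.04 -3.257
endloop
endfacet
facet normal -0.035 0.460 0.887
outer loop
vertex 0.356 -3.249 -1.731
vertex 0.208 -1.864 -2.454
vertex -0.609 -3.346 -1.719
endloop
endfacet
facet normal -0.093 0.882 -0.461
outer loop
vertex -0.757 -1.96 -2.443
vertex 0.208 -1.864 -2.454
vertex -0.696 -2.751 -3.969
endloop
endfacet
facet normal 0.035 -0.460 -0.887
outer loop
vertex 0.269 -2.654 -3.981
vertex 0.417 -4.04 -3.257
vertex -0.696 -2.751 -3.969
endloop
endfacet
facet normal -0.094 0.883 -0.460
outer loop
vertex -0.696 -2.751 -3.969
vertex 0.208 -1.864 -2.454
vertex 0.269 -2.654 -3.981
endloop
endfacet
facet normal 0.995 0.100 -0.012
outer loop
vertex 0.269 -2.654 -3.981
vertex 0.356 -3.249 -1.731
vertex 0.417 -4.04 -3.257
endloop
endfacet
facet normal 0.995 0.100 -0.012
outer loop
vertex 0.208 -1.864 -2.454
vertex 0.356 -3.249 -1.731
vertex 0.269 -2.654 -3.981
endloop
endfacet
facet normal -0.725 0.340 -0.598
outer loop
vertex -1.613 -0.626 1.894
vertex -0.856 0.668 1.712
vertex -0.783 -1.308 0.5
endloop
endfacet
facet normal -0.502 -0.857 0.120
outer loop
vertex 0.196 -1.768 1.308
vertex -1.613 -0.626 1.894
vertex -0.783 -1.308 0.5
endloop
endfacet
facet normal -0.725 0.341 -0.599
outer loop
vertex -0.783 -1.308 0.5
vertex -0.856 0.668 1.712
vertex -0.025 -0.015 0.318
endloop
endfacet
facet normal 0.471 -0.388 -0.792
outer loop
vertex -0.025 -0.015 0.318
vertex 0.196 -1.768 1.308
vertex -0.783 -1.308 0.5
endloop
endfacet
facet normal -0.472 0.387 0.792
outer loop
vertex -1.613 -0.626 1.894
vertex 0.123 0.208 2.52
vertex -0.856 0.668 1.712
endloop
endfacet
facet normal -0.502 -0.857 0.121
outer loop
vertex -0.635 -1.085 2.702
vertex -1.613 -0.626 1.894
vertex 0.196 -1.768 1.308
endloop
endfacet
facet normal -0.472 0.388 0.792
outer loop
vertex -0.635 -1.085 2.702
vertex 0.123 0.208 2.52
vertex -1.613 -0.626 1.894
endloop
endfacet
facet normal 0.502 0.857 -0.120
outer loop
vertex -0.856 0.668 1.712
vertex 0.123 0.208 2.52
vertex -0.025 -0.015 0.318
endloop
endfacet
facet normal 0.472 -0.388 -0.792
outer loop
vertex 0.953 -0.474 1.126
vertex 0.196 -1.768 1.308
vertex -0.025 -0.015 0.318
endloop
endfacet
facet normal 0.502 0.857 -0.120
outer loop
vertex -0.025 -0.015 0.318
vertex 0.123 0.208 2.52
vertex 0.953 -0.474 1.126
endloop
endfacet
facet normal 0.725 -0.340 0.599
outer loop
vertex 0.953 -0.474 1.126
vertex -0.635 -1.085 2.702
vertex 0.196 -1.768 1.308
endloop
endfacet
facet normal 0.725 -0.341 0.598
outer loop
vertex 0.123 0.208 2.52
vertex -0.635 -1.085 2.702
vertex 0.953 -0.474 1.126
endloop
endfacet
facet normal 0.365 0.868 0.336
outer loop
vertex -3.42 -2.061 -2.344
vertex -3.234 -2.556 -1.268
vertex -2.374 -2.594 -2.102
endloop
endfacet
facet normal 0.488 0.794 -0.362
outer loop
vertex -3.42 -2.061 -2.344
vertex -2.374 -2.594 -2.102
vertex -2.899 -2.757 -3.168
endloop
endfacet
facet normal -0.141 0.711 -0.689
outer loop
vertex -3.42 -2.061 -2.344
vertex -2.899 -2.757 -3.168
vertex -4.083 -2.821 -2.992
endloop
endfacet
facet normal -0.652 0.733 -0.193
outer loop
vertex -3.42 -2.061 -2.344
vertex -4.083 -2.821 -2.992
vertex -4.29 -2.696 -1.818
endloop
endfacet
facet normal -0.340 0.831 0.441
outer loop
vertex -3.42 -2.061 -2.344
vertex -4.29 -2.696 -1.818
vertex -3.234 -2.556 -1.268
endloop
endfacet
facet normal 0.867 0.197 -0.457
outer loop
vertex -2.899 -2.757 -3.168
vertex -2.374 -2.594 -2.102
vertex -2.39 -3.684 -2.602
endloop
endfacet
facet normal 0.668 0.316 0.674
outer loop
vertex -2.374 -2.594 -2.102
vertex -3.234 -2.556 -1.268
vertex -2.597 -3.559 -1.428
endloop
endfacet
facet normal -0.473 0.255 0.843
outer loop
vertex -3.234 -2.556 -1.268
vertex -4.29 -2.696 -1.818
vertex -3.781 -3.623 -1.252
endloop
endfacet
facet normal -0.978 0.098 -0.183
outer loop
vertex -4.29 -2.696 -1.818
vertex -4.083 -2.821 -2.992
vertex -4.306 -3.786 -2.318
endloop
endfacet
facet normal -0.150 0.062 -0.987
outer loop
vertex -4.083 -2.821 -2.992
vertex -2.899 -2.757 -3.168
vertex -3.446 -3.824 -3.152
endloop
endfacet
facet normal 0.652 -0.733 0.193
outer loop
vertex -3.26 -4.319 -2.076
vertex -2.39 -3.684 -2.602
vertex -2.597 -3.559 -1.428
endloop
endfacet
facet normal 0.141 -0.711 0.689
outer loop
vertex -3.26 -4.319 -2.076
vertex -2.597 -3.559 -1.428
vertex -3.781 -3.623 -1.252
endloop
endfacet
facet normal -0.488 -0.794 0.362
outer loop
vertex -3.26 -4.319 -2.076
vertex -3.781 -3.623 -1.252
vertex -4.306 -3.786 -2.318
endloop
endfacet
facet normal -0.365 -0.868 -0.336
outer loop
vertex -3.26 -4.319 -2.076
vertex -4.306 -3.786 -2.318
vertex -3.446 -3.824 -3.152
endloop
endfacet
facet normal 0.340 -0.831 -0.441
outer loop
vertex -3.26 -4.319 -2.076
vertex -3.446 -3.824 -3.152
vertex -2.39 -3.684 -2.602
endloop
endfacet
facet normal 0.978 -0.098 0.183
outer loop
vertex -2.597 -3.559 -1.428
vertex -2.39 -3.684 -2.602
vertex -2.374 -2.594 -2.102
endloop
endfacet
facet normal 0.150 -0.062 0.987
outer loop
vertex -3.781 -3.623 -1.252
vertex -2.597 -3.559 -1.428
vertex -3.234 -2.556 -1.268
endloop
endfacet
facet normal -0.867 -0.197 0.457
outer loop
vertex -4.306 -3.786 -2.318
vertex -3.781 -3.623 -1.252
vertex -4.29 -2.696 -1.818
endloop
endfacet
facet normal -0.668 -0.316 -0.674
outer loop
vertex -3.446 -3.824 -3.152
vertex -4.306 -3.786 -2.318
vertex -4.083 -2.821 -2.992
endloop
endfacet
facet normal 0.473 -0.255 -0.843
outer loop
vertex -2.39 -3.684 -2.602
vertex -3.446 -3.824 -3.152
vertex -2.899 -2.757 -3.168
endloop
endfacet

endsolid


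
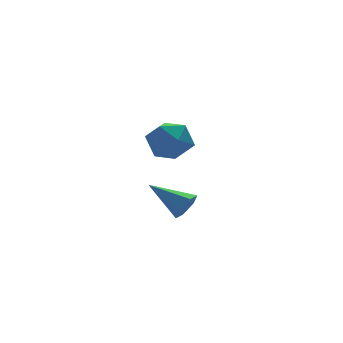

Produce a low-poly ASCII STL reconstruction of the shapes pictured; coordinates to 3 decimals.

solid 
facet normal 0.466 -0.780 -0.419
outer loop
vertex -2.409 -1.941 0.556
vertex -2.858 -1.989 0.146
vertex -2.375 -1.637 0.028
endloop
endfacet
facet normal 0.698 0.600 0.391
outer loop
vertex -2.409 -1.941 0.556
vertex -2.375 -1.637 0.028
vertex -3.622 -0.711 0.834
endloop
endfacet
facet normal 0.465 -0.779 -0.420
outer loop
vertex -2.375 -1.637 0.028
vertex -2.858 -1.989 0.146
vertex -2.824 -1.685 -0.381
endloop
endfacet
facet normal 0.324 0.831 -0.453
outer loop
vertex -2.375 -1.637 0.028
vertex -2.824 -1.685 -0.381
vertex -3.622 -0.711 0.834
endloop
endfacet
facet normal 0.466 -0.779 -0.419
outer loop
vertex -2.824 -1.685 -0.381
vertex -2.858 -1.989 0.146
vertex -3.308 -2.038 -0.263
endloop
endfacet
facet normal -0.517 0.469 -0.716
outer loop
vertex -2.824 -1.685 -0.381
vertex -3.308 -2.038 -0.263
vertex -3.622 -0.711 0.834
endloop
endfacet
facet normal 0.466 -0.780 -0.419
outer loop
vertex -3.308 -2.038 -0.263
vertex -2.858 -1.989 0.146
vertex -3.342 -2.342 0.265
endloop
endfacet
facet normal -0.983 -0.122 -0.134
outer loop
vertex -3.308 -2.038 -0.263
vertex -3.342 -2.342 0.265
vertex -3.622 -0.711 0.834
endloop
endfacet
facet normal 0.466 -0.780 -0.418
outer loop
vertex -3.342 -2.342 0.265
vertex -2.858 -1.989 0.146
vertex -2.893 -2.293 0.674
endloop
endfacet
facet normal -0.609 -0.352 0.711
outer loop
vertex -3.342 -2.342 0.265
vertex -2.893 -2.293 0.674
vertex -3.622 -0.711 0.834
endloop
endfacet
facet normal 0.465 -0.780 -0.418
outer loop
vertex -2.893 -2.293 0.674
vertex -2.858 -1.989 0.146
vertex -2.409 -1.941 0.556
endloop
endfacet
facet normal 0.231 0.008 0.973
outer loop
vertex -2.893 -2.293 0.674
vertex -2.409 -1.941 0.556
vertex -3.622 -0.711 0.834
endloop
endfacet
facet normal -0.936 0.228 -0.270
outer loop
vertex -1.322 2.973 0.064
vertex -1.673 2.456 0.844
vertex -1.464 3.428 0.942
endloop
endfacet
facet normal -0.482 0.744 -0.463
outer loop
vertex -1.322 2.973 0.064
vertex -1.464 3.428 0.942
vertex -0.645 3.624 0.405
endloop
endfacet
facet normal 0.011 0.455 -0.890
outer loop
vertex -1.322 2.973 0.064
vertex -0.645 3.624 0.405
vertex -0.348 2.773 -0.026
endloop
endfacet
facet normal -0.138 -0.239 -0.961
outer loop
vertex -1.322 2.973 0.064
vertex -0.348 2.773 -0.026
vertex -0.983 2.051 0.245
endloop
endfacet
facet normal -0.723 -0.379 -0.577
outer loop
vertex -1.322 2.973 0.064
vertex -0.983 2.051 0.245
vertex -1.673 2.456 0.844
endloop
endfacet
facet normal -0.153 0.980 0.124
outer loop
vertex -0.645 3.624 0.405
vertex -1.464 3.428 0.942
vertex -0.577 3.509 1.395
endloop
endfacet
facet normal -0.887 0.146 0.438
outer loop
vertex -1.464 3.428 0.942
vertex -1.673 2.456 0.844
vertex -1.212 2.787 1.666
endloop
endfacet
facet normal -0.543 -0.837 -0.060
outer loop
vertex -1.673 2.456 0.844
vertex -0.983 2.051 0.245
vertex -0.915 1.936 1.235
endloop
endfacet
facet normal 0.404 -0.611 -0.681
outer loop
vertex -0.983 2.051 0.245
vertex -0.348 2.773 -0.026
vertex -0.096 2.132 0.698
endloop
endfacet
facet normal 0.644 0.512 -0.568
outer loop
vertex -0.348 2.773 -0.026
vertex -0.645 3.624 0.405
vertex 0.113 3.104 0.796
endloop
endfacet
facet normal 0.138 0.239 0.961
outer loop
vertex -0.238 2.587 1.576
vertex -0.577 3.509 1.395
vertex -1.212 2.787 1.666
endloop
endfacet
facet normal -0.011 -0.455 0.890
outer loop
vertex -0.238 2.587 1.576
vertex -1.212 2.787 1.666
vertex -0.915 1.936 1.235
endloop
endfacet
facet normal 0.482 -0.744 0.463
outer loop
vertex -0.238 2.587 1.576
vertex -0.915 1.936 1.235
vertex -0.096 2.132 0.698
endloop
endfacet
facet normal 0.936 -0.228 0.270
outer loop
vertex -0.238 2.587 1.576
vertex -0.096 2.132 0.698
vertex 0.113 3.104 0.796
endloop
endfacet
facet normal 0.723 0.379 0.577
outer loop
vertex -0.238 2.587 1.576
vertex 0.113 3.104 0.796
vertex -0.577 3.509 1.395
endloop
endfacet
facet normal -0.404 0.611 0.681
outer loop
vertex -1.212 2.787 1.666
vertex -0.577 3.509 1.395
vertex -1.464 3.428 0.942
endloop
endfacet
facet normal -0.644 -0.512 0.568
outer loop
vertex -0.915 1.936 1.235
vertex -1.212 2.787 1.666
vertex -1.673 2.456 0.844
endloop
endfacet
facet normal 0.153 -0.980 -0.124
outer loop
vertex -0.096 2.132 0.698
vertex -0.915 1.936 1.235
vertex -0.983 2.051 0.245
endloop
endfacet
facet normal 0.887 -0.146 -0.438
outer loop
vertex 0.113 3.104 0.796
vertex -0.096 2.132 0.698
vertex -0.348 2.773 -0.026
endloop
endfacet
facet normal 0.543 0.837 0.060
outer loop
vertex -0.577 3.509 1.395
vertex 0.113 3.104 0.796
vertex -0.645 3.624 0.405
endloop
endfacet

endsolid


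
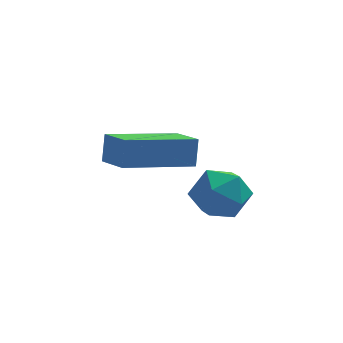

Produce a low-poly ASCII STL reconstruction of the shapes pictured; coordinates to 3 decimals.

solid 
facet normal -0.862 -0.456 0.222
outer loop
vertex 0.724 2.416 3.839
vertex 0.171 3.326 3.563
vertex 0.663 2.127 3.01
endloop
endfacet
facet normal 0.503 -0.827 0.251
outer loop
vertex 2.489 3.094 2.537
vertex 0.724 2.416 3.839
vertex 0.663 2.127 3.01
endloop
endfacet
facet normal -0.862 -0.456 0.222
outer loop
vertex 0.663 2.127 3.01
vertex 0.171 3.326 3.563
vertex 0.11 3.037 2.734
endloop
endfacet
facet normal -0.070 -0.328 -0.942
outer loop
vertex 0.11 3.037 2.734
vertex 2.489 3.094 2.537
vertex 0.663 2.127 3.01
endloop
endfacet
facet normal 0.070 0.328 0.942
outer loop
vertex 0.724 2.416 3.839
vertex 1.997 4.293 3.09
vertex 0.171 3.326 3.563
endloop
endfacet
facet normal 0.503 -0.827 0.251
outer loop
vertex 2.55 3.383 3.366
vertex 0.724 2.416 3.839
vertex 2.489 3.094 2.537
endloop
endfacet
facet normal 0.070 0.328 0.942
outer loop
vertex 2.55 3.383 3.366
vertex 1.997 4.293 3.09
vertex 0.724 2.416 3.839
endloop
endfacet
facet normal -0.503 0.827 -0.251
outer loop
vertex 0.171 3.326 3.563
vertex 1.997 4.293 3.09
vertex 0.11 3.037 2.734
endloop
endfacet
facet normal -0.070 -0.328 -0.942
outer loop
vertex 1.936 4.004 2.261
vertex 2.489 3.094 2.537
vertex 0.11 3.037 2.734
endloop
endfacet
facet normal -0.503 0.827 -0.251
outer loop
vertex 0.11 3.037 2.734
vertex 1.997 4.293 3.09
vertex 1.936 4.004 2.261
endloop
endfacet
facet normal 0.862 0.456 -0.222
outer loop
vertex 1.936 4.004 2.261
vertex 2.55 3.383 3.366
vertex 2.489 3.094 2.537
endloop
endfacet
facet normal 0.862 0.456 -0.222
outer loop
vertex 1.997 4.293 3.09
vertex 2.55 3.383 3.366
vertex 1.936 4.004 2.261
endloop
endfacet
facet normal -0.054 -0.267 0.962
outer loop
vertex 2.755 0.99 3.595
vertex 2.89 0.178 3.377
vertex 3.55 0.685 3.555
endloop
endfacet
facet normal 0.197 0.397 0.896
outer loop
vertex 2.755 0.99 3.595
vertex 3.55 0.685 3.555
vertex 3.375 1.461 3.25
endloop
endfacet
facet normal -0.291 0.784 0.548
outer loop
vertex 2.755 0.99 3.595
vertex 3.375 1.461 3.25
vertex 2.607 1.433 2.883
endloop
endfacet
facet normal -0.844 0.359 0.399
outer loop
vertex 2.755 0.99 3.595
vertex 2.607 1.433 2.883
vertex 2.307 0.64 2.961
endloop
endfacet
facet normal -0.698 -0.292 0.654
outer loop
vertex 2.755 0.99 3.595
vertex 2.307 0.64 2.961
vertex 2.89 0.178 3.377
endloop
endfacet
facet normal 0.786 0.372 0.495
outer loop
vertex 3.375 1.461 3.25
vertex 3.55 0.685 3.555
vertex 3.893 0.94 2.819
endloop
endfacet
facet normal 0.379 -0.704 0.600
outer loop
vertex 3.55 0.685 3.555
vertex 2.89 0.178 3.377
vertex 3.593 0.147 2.897
endloop
endfacet
facet normal -0.662 -0.743 0.103
outer loop
vertex 2.89 0.178 3.377
vertex 2.307 0.64 2.961
vertex 2.825 0.119 2.53
endloop
endfacet
facet normal -0.898 0.309 -0.312
outer loop
vertex 2.307 0.64 2.961
vertex 2.607 1.433 2.883
vertex 2.65 0.895 2.225
endloop
endfacet
facet normal -0.003 0.998 -0.069
outer loop
vertex 2.607 1.433 2.883
vertex 3.375 1.461 3.25
vertex 3.31 1.402 2.403
endloop
endfacet
facet normal 0.844 -0.359 -0.399
outer loop
vertex 3.445 0.59 2.185
vertex 3.893 0.94 2.819
vertex 3.593 0.147 2.897
endloop
endfacet
facet normal 0.291 -0.784 -0.548
outer loop
vertex 3.445 0.59 2.185
vertex 3.593 0.147 2.897
vertex 2.825 0.119 2.53
endloop
endfacet
facet normal -0.197 -0.397 -0.896
outer loop
vertex 3.445 0.59 2.185
vertex 2.825 0.119 2.53
vertex 2.65 0.895 2.225
endloop
endfacet
facet normal 0.054 0.267 -0.962
outer loop
vertex 3.445 0.59 2.185
vertex 2.65 0.895 2.225
vertex 3.31 1.402 2.403
endloop
endfacet
facet normal 0.698 0.292 -0.654
outer loop
vertex 3.445 0.59 2.185
vertex 3.31 1.402 2.403
vertex 3.893 0.94 2.819
endloop
endfacet
facet normal 0.898 -0.309 0.312
outer loop
vertex 3.593 0.147 2.897
vertex 3.893 0.94 2.819
vertex 3.55 0.685 3.555
endloop
endfacet
facet normal 0.003 -0.998 0.069
outer loop
vertex 2.825 0.119 2.53
vertex 3.593 0.147 2.897
vertex 2.89 0.178 3.377
endloop
endfacet
facet normal -0.786 -0.372 -0.495
outer loop
vertex 2.65 0.895 2.225
vertex 2.825 0.119 2.53
vertex 2.307 0.64 2.961
endloop
endfacet
facet normal -0.379 0.704 -0.600
outer loop
vertex 3.31 1.402 2.403
vertex 2.65 0.895 2.225
vertex 2.607 1.433 2.883
endloop
endfacet
facet normal 0.662 0.743 -0.103
outer loop
vertex 3.893 0.94 2.819
vertex 3.31 1.402 2.403
vertex 3.375 1.461 3.25
endloop
endfacet

endsolid


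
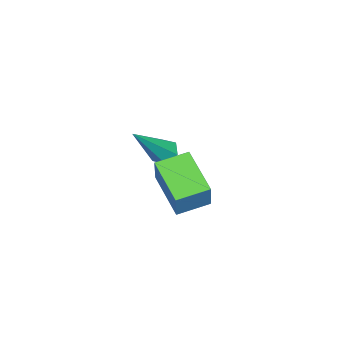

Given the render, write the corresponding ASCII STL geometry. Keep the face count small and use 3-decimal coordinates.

solid 
facet normal -0.648 -0.648 0.401
outer loop
vertex 2.088 1.313 0.755
vertex 1.407 2.115 0.951
vertex 1.602 1.155 -0.286
endloop
endfacet
facet normal 0.636 -0.750 -0.183
outer loop
vertex 2.613 2.165 -0.911
vertex 2.088 1.313 0.755
vertex 1.602 1.155 -0.286
endloop
endfacet
facet normal -0.648 -0.648 0.401
outer loop
vertex 1.602 1.155 -0.286
vertex 1.407 2.115 0.951
vertex 0.921 1.957 -0.091
endloop
endfacet
facet normal -0.418 -0.137 -0.898
outer loop
vertex 0.921 1.957 -0.091
vertex 2.613 2.165 -0.911
vertex 1.602 1.155 -0.286
endloop
endfacet
facet normal 0.419 0.136 0.898
outer loop
vertex 2.088 1.313 0.755
vertex 2.418 3.125 0.326
vertex 1.407 2.115 0.951
endloop
endfacet
facet normal 0.636 -0.750 -0.183
outer loop
vertex 3.099 2.323 0.131
vertex 2.088 1.313 0.755
vertex 2.613 2.165 -0.911
endloop
endfacet
facet normal 0.418 0.137 0.898
outer loop
vertex 3.099 2.323 0.131
vertex 2.418 3.125 0.326
vertex 2.088 1.313 0.755
endloop
endfacet
facet normal -0.636 0.750 0.183
outer loop
vertex 1.407 2.115 0.951
vertex 2.418 3.125 0.326
vertex 0.921 1.957 -0.091
endloop
endfacet
facet normal -0.418 -0.136 -0.898
outer loop
vertex 1.932 2.967 -0.715
vertex 2.613 2.165 -0.911
vertex 0.921 1.957 -0.091
endloop
endfacet
facet normal -0.636 0.750 0.183
outer loop
vertex 0.921 1.957 -0.091
vertex 2.418 3.125 0.326
vertex 1.932 2.967 -0.715
endloop
endfacet
facet normal 0.648 0.648 -0.400
outer loop
vertex 1.932 2.967 -0.715
vertex 3.099 2.323 0.131
vertex 2.613 2.165 -0.911
endloop
endfacet
facet normal 0.648 0.648 -0.401
outer loop
vertex 2.418 3.125 0.326
vertex 3.099 2.323 0.131
vertex 1.932 2.967 -0.715
endloop
endfacet
facet normal -0.603 0.263 -0.753
outer loop
vertex -1.037 0.498 -1.768
vertex -1.427 0.303 -1.524
vertex -1.304 0.783 -1.455
endloop
endfacet
facet normal 0.704 0.709 -0.045
outer loop
vertex -1.037 0.498 -1.768
vertex -1.304 0.783 -1.455
vertex -0.173 -0.243 0.044
endloop
endfacet
facet normal -0.603 0.263 -0.753
outer loop
vertex -1.304 0.783 -1.455
vertex -1.427 0.303 -1.524
vertex -1.694 0.588 -1.211
endloop
endfacet
facet normal -0.040 0.810 0.585
outer loop
vertex -1.304 0.783 -1.455
vertex -1.694 0.588 -1.211
vertex -0.173 -0.243 0.044
endloop
endfacet
facet normal -0.603 0.263 -0.753
outer loop
vertex -1.694 0.588 -1.211
vertex -1.427 0.303 -1.524
vertex -1.817 0.108 -1.28
endloop
endfacet
facet normal -0.621 0.046 0.783
outer loop
vertex -1.694 0.588 -1.211
vertex -1.817 0.108 -1.28
vertex -0.173 -0.243 0.044
endloop
endfacet
facet normal -0.603 0.262 -0.754
outer loop
vertex -1.817 0.108 -1.28
vertex -1.427 0.303 -1.524
vertex -1.55 -0.176 -1.592
endloop
endfacet
facet normal -0.458 -0.817 0.352
outer loop
vertex -1.817 0.108 -1.28
vertex -1.55 -0.176 -1.592
vertex -0.173 -0.243 0.044
endloop
endfacet
facet normal -0.603 0.262 -0.754
outer loop
vertex -1.55 -0.176 -1.592
vertex -1.427 0.303 -1.524
vertex -1.16 0.019 -1.836
endloop
endfacet
facet normal 0.285 -0.917 -0.278
outer loop
vertex -1.55 -0.176 -1.592
vertex -1.16 0.019 -1.836
vertex -0.173 -0.243 0.044
endloop
endfacet
facet normal -0.603 0.262 -0.754
outer loop
vertex -1.16 0.019 -1.836
vertex -1.427 0.303 -1.524
vertex -1.037 0.498 -1.768
endloop
endfacet
facet normal 0.866 -0.155 -0.476
outer loop
vertex -1.16 0.019 -1.836
vertex -1.037 0.498 -1.768
vertex -0.173 -0.243 0.044
endloop
endfacet

endsolid


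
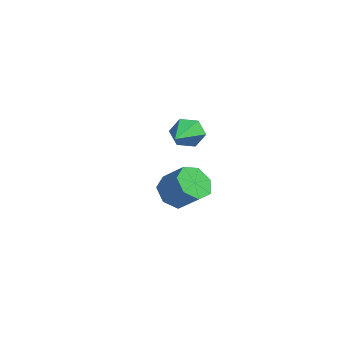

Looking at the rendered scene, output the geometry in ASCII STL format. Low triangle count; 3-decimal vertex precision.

solid 
facet normal -0.745 -0.042 -0.665
outer loop
vertex -2.076 3.905 -2.568
vertex -2.499 3.617 -2.076
vertex -2.401 4.303 -2.229
endloop
endfacet
facet normal 0.406 0.762 -0.505
outer loop
vertex -2.076 3.905 -2.568
vertex -2.401 4.303 -2.229
vertex -1.278 3.951 -1.856
endloop
endfacet
facet normal 0.406 0.762 -0.504
outer loop
vertex -1.278 3.951 -1.856
vertex -2.401 4.303 -2.229
vertex -1.604 4.349 -1.517
endloop
endfacet
facet normal 0.745 0.043 0.666
outer loop
vertex -1.278 3.951 -1.856
vertex -1.604 4.349 -1.517
vertex -1.701 3.663 -1.364
endloop
endfacet
facet normal -0.745 -0.042 -0.666
outer loop
vertex -2.401 4.303 -2.229
vertex -2.499 3.617 -2.076
vertex -2.8 4.185 -1.775
endloop
endfacet
facet normal -0.159 0.981 0.115
outer loop
vertex -2.401 4.303 -2.229
vertex -2.8 4.185 -1.775
vertex -1.604 4.349 -1.517
endloop
endfacet
facet normal -0.159 0.981 0.115
outer loop
vertex -1.604 4.349 -1.517
vertex -2.8 4.185 -1.775
vertex -2.003 4.231 -1.063
endloop
endfacet
facet normal 0.745 0.043 0.666
outer loop
vertex -1.604 4.349 -1.517
vertex -2.003 4.231 -1.063
vertex -1.701 3.663 -1.364
endloop
endfacet
facet normal -0.746 -0.043 -0.665
outer loop
vertex -2.8 4.185 -1.775
vertex -2.499 3.617 -2.076
vertex -2.972 3.639 -1.547
endloop
endfacet
facet normal -0.606 0.461 0.648
outer loop
vertex -2.8 4.185 -1.775
vertex -2.972 3.639 -1.547
vertex -2.003 4.231 -1.063
endloop
endfacet
facet normal -0.606 0.461 0.648
outer loop
vertex -2.003 4.231 -1.063
vertex -2.972 3.639 -1.547
vertex -2.175 3.685 -0.835
endloop
endfacet
facet normal 0.745 0.043 0.666
outer loop
vertex -2.003 4.231 -1.063
vertex -2.175 3.685 -0.835
vertex -1.701 3.663 -1.364
endloop
endfacet
facet normal -0.746 -0.043 -0.665
outer loop
vertex -2.972 3.639 -1.547
vertex -2.499 3.617 -2.076
vertex -2.787 3.076 -1.718
endloop
endfacet
facet normal -0.596 -0.406 0.693
outer loop
vertex -2.972 3.639 -1.547
vertex -2.787 3.076 -1.718
vertex -2.175 3.685 -0.835
endloop
endfacet
facet normal -0.596 -0.406 0.693
outer loop
vertex -2.175 3.685 -0.835
vertex -2.787 3.076 -1.718
vertex -1.99 3.122 -1.006
endloop
endfacet
facet normal 0.745 0.043 0.666
outer loop
vertex -2.175 3.685 -0.835
vertex -1.99 3.122 -1.006
vertex -1.701 3.663 -1.364
endloop
endfacet
facet normal -0.745 -0.044 -0.665
outer loop
vertex -2.787 3.076 -1.718
vertex -2.499 3.617 -2.076
vertex -2.385 2.921 -2.158
endloop
endfacet
facet normal -0.137 -0.967 0.216
outer loop
vertex -2.787 3.076 -1.718
vertex -2.385 2.921 -2.158
vertex -1.99 3.122 -1.006
endloop
endfacet
facet normal -0.137 -0.967 0.216
outer loop
vertex -1.99 3.122 -1.006
vertex -2.385 2.921 -2.158
vertex -1.588 2.967 -1.446
endloop
endfacet
facet normal 0.745 0.043 0.666
outer loop
vertex -1.99 3.122 -1.006
vertex -1.588 2.967 -1.446
vertex -1.701 3.663 -1.364
endloop
endfacet
facet normal -0.745 -0.044 -0.666
outer loop
vertex -2.385 2.921 -2.158
vertex -2.499 3.617 -2.076
vertex -2.069 3.29 -2.536
endloop
endfacet
facet normal 0.425 -0.799 -0.425
outer loop
vertex -2.385 2.921 -2.158
vertex -2.069 3.29 -2.536
vertex -1.588 2.967 -1.446
endloop
endfacet
facet normal 0.425 -0.800 -0.424
outer loop
vertex -1.588 2.967 -1.446
vertex -2.069 3.29 -2.536
vertex -1.271 3.336 -1.824
endloop
endfacet
facet normal 0.745 0.042 0.666
outer loop
vertex -1.588 2.967 -1.446
vertex -1.271 3.336 -1.824
vertex -1.701 3.663 -1.364
endloop
endfacet
facet normal -0.745 -0.043 -0.666
outer loop
vertex -2.069 3.29 -2.536
vertex -2.499 3.617 -2.076
vertex -2.076 3.905 -2.568
endloop
endfacet
facet normal 0.666 -0.031 -0.745
outer loop
vertex -2.069 3.29 -2.536
vertex -2.076 3.905 -2.568
vertex -1.271 3.336 -1.824
endloop
endfacet
facet normal 0.666 -0.031 -0.745
outer loop
vertex -1.271 3.336 -1.824
vertex -2.076 3.905 -2.568
vertex -1.278 3.951 -1.856
endloop
endfacet
facet normal 0.745 0.043 0.666
outer loop
vertex -1.271 3.336 -1.824
vertex -1.278 3.951 -1.856
vertex -1.701 3.663 -1.364
endloop
endfacet
facet normal -0.428 0.831 -0.354
outer loop
vertex -0.395 2.039 1.415
vertex -0.722 2.069 1.881
vertex -0.214 2.327 1.872
endloop
endfacet
facet normal 0.925 0.022 -0.380
outer loop
vertex -0.395 2.039 1.415
vertex -0.214 2.327 1.872
vertex 0.122 0.431 2.579
endloop
endfacet
facet normal -0.428 0.831 -0.354
outer loop
vertex -0.214 2.327 1.872
vertex -0.722 2.069 1.881
vertex -0.541 2.357 2.338
endloop
endfacet
facet normal 0.781 0.335 0.527
outer loop
vertex -0.214 2.327 1.872
vertex -0.541 2.357 2.338
vertex 0.122 0.431 2.579
endloop
endfacet
facet normal -0.428 0.831 -0.354
outer loop
vertex -0.541 2.357 2.338
vertex -0.722 2.069 1.881
vertex -1.049 2.099 2.347
endloop
endfacet
facet normal -0.039 0.111 0.993
outer loop
vertex -0.541 2.357 2.338
vertex -1.049 2.099 2.347
vertex 0.122 0.431 2.579
endloop
endfacet
facet normal -0.428 0.831 -0.354
outer loop
vertex -1.049 2.099 2.347
vertex -0.722 2.069 1.881
vertex -1.23 1.811 1.89
endloop
endfacet
facet normal -0.716 -0.426 0.552
outer loop
vertex -1.049 2.099 2.347
vertex -1.23 1.811 1.89
vertex 0.122 0.431 2.579
endloop
endfacet
facet normal -0.428 0.831 -0.356
outer loop
vertex -1.23 1.811 1.89
vertex -0.722 2.069 1.881
vertex -0.903 1.78 1.424
endloop
endfacet
facet normal -0.574 -0.739 -0.354
outer loop
vertex -1.23 1.811 1.89
vertex -0.903 1.78 1.424
vertex 0.122 0.431 2.579
endloop
endfacet
facet normal -0.430 0.830 -0.355
outer loop
vertex -0.903 1.78 1.424
vertex -0.722 2.069 1.881
vertex -0.395 2.039 1.415
endloop
endfacet
facet normal 0.248 -0.515 -0.821
outer loop
vertex -0.903 1.78 1.424
vertex -0.395 2.039 1.415
vertex 0.122 0.431 2.579
endloop
endfacet

endsolid


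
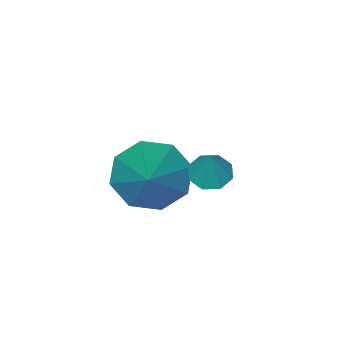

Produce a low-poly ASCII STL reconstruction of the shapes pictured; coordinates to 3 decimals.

solid 
facet normal -0.323 -0.323 -0.890
outer loop
vertex 1.961 3.869 3.275
vertex 1.538 3.688 3.494
vertex 1.673 4.132 3.284
endloop
endfacet
facet normal 0.672 0.738 -0.057
outer loop
vertex 1.961 3.869 3.275
vertex 1.673 4.132 3.284
vertex 1.882 4.032 4.446
endloop
endfacet
facet normal -0.323 -0.323 -0.890
outer loop
vertex 1.673 4.132 3.284
vertex 1.538 3.688 3.494
vertex 1.306 4.135 3.416
endloop
endfacet
facet normal 0.037 0.996 0.079
outer loop
vertex 1.673 4.132 3.284
vertex 1.306 4.135 3.416
vertex 1.882 4.032 4.446
endloop
endfacet
facet normal -0.320 -0.322 -0.891
outer loop
vertex 1.306 4.135 3.416
vertex 1.538 3.688 3.494
vertex 1.074 3.876 3.593
endloop
endfacet
facet normal -0.545 0.748 0.380
outer loop
vertex 1.306 4.135 3.416
vertex 1.074 3.876 3.593
vertex 1.882 4.032 4.446
endloop
endfacet
facet normal -0.320 -0.321 -0.891
outer loop
vertex 1.074 3.876 3.593
vertex 1.538 3.688 3.494
vertex 1.114 3.506 3.712
endloop
endfacet
facet normal -0.732 0.136 0.668
outer loop
vertex 1.074 3.876 3.593
vertex 1.114 3.506 3.712
vertex 1.882 4.032 4.446
endloop
endfacet
facet normal -0.320 -0.321 -0.891
outer loop
vertex 1.114 3.506 3.712
vertex 1.538 3.688 3.494
vertex 1.403 3.243 3.703
endloop
endfacet
facet normal -0.412 -0.479 0.775
outer loop
vertex 1.114 3.506 3.712
vertex 1.403 3.243 3.703
vertex 1.882 4.032 4.446
endloop
endfacet
facet normal -0.321 -0.321 -0.891
outer loop
vertex 1.403 3.243 3.703
vertex 1.538 3.688 3.494
vertex 1.77 3.24 3.572
endloop
endfacet
facet normal 0.222 -0.737 0.639
outer loop
vertex 1.403 3.243 3.703
vertex 1.77 3.24 3.572
vertex 1.882 4.032 4.446
endloop
endfacet
facet normal -0.323 -0.322 -0.890
outer loop
vertex 1.77 3.24 3.572
vertex 1.538 3.688 3.494
vertex 2.001 3.5 3.394
endloop
endfacet
facet normal 0.806 -0.486 0.337
outer loop
vertex 1.77 3.24 3.572
vertex 2.001 3.5 3.394
vertex 1.882 4.032 4.446
endloop
endfacet
facet normal -0.323 -0.322 -0.890
outer loop
vertex 2.001 3.5 3.394
vertex 1.538 3.688 3.494
vertex 1.961 3.869 3.275
endloop
endfacet
facet normal 0.991 0.123 0.050
outer loop
vertex 2.001 3.5 3.394
vertex 1.961 3.869 3.275
vertex 1.882 4.032 4.446
endloop
endfacet
facet normal -0.568 -0.569 -0.595
outer loop
vertex 1.743 0.652 1.356
vertex 0.967 1.216 1.557
vertex 1.672 1.225 0.876
endloop
endfacet
facet normal 0.974 -0.063 -0.219
outer loop
vertex 1.743 0.652 1.356
vertex 1.672 1.225 0.876
vertex 2.193 2.444 2.843
endloop
endfacet
facet normal -0.568 -0.569 -0.595
outer loop
vertex 1.672 1.225 0.876
vertex 0.967 1.216 1.557
vertex 1.188 1.792 0.796
endloop
endfacet
facet normal 0.691 0.518 -0.504
outer loop
vertex 1.672 1.225 0.876
vertex 1.188 1.792 0.796
vertex 2.193 2.444 2.843
endloop
endfacet
facet normal -0.567 -0.569 -0.595
outer loop
vertex 1.188 1.792 0.796
vertex 0.967 1.216 1.557
vertex 0.574 2.022 1.161
endloop
endfacet
facet normal 0.132 0.924 -0.359
outer loop
vertex 1.188 1.792 0.796
vertex 0.574 2.022 1.161
vertex 2.193 2.444 2.843
endloop
endfacet
facet normal -0.568 -0.569 -0.595
outer loop
vertex 0.574 2.022 1.161
vertex 0.967 1.216 1.557
vertex 0.191 1.779 1.759
endloop
endfacet
facet normal -0.376 0.917 0.132
outer loop
vertex 0.574 2.022 1.161
vertex 0.191 1.779 1.759
vertex 2.193 2.444 2.843
endloop
endfacet
facet normal -0.568 -0.569 -0.595
outer loop
vertex 0.191 1.779 1.759
vertex 0.967 1.216 1.557
vertex 0.262 1.207 2.238
endloop
endfacet
facet normal -0.535 0.503 0.679
outer loop
vertex 0.191 1.779 1.759
vertex 0.262 1.207 2.238
vertex 2.193 2.444 2.843
endloop
endfacet
facet normal -0.568 -0.568 -0.596
outer loop
vertex 0.262 1.207 2.238
vertex 0.967 1.216 1.557
vertex 0.746 0.639 2.318
endloop
endfacet
facet normal -0.252 -0.079 0.965
outer loop
vertex 0.262 1.207 2.238
vertex 0.746 0.639 2.318
vertex 2.193 2.444 2.843
endloop
endfacet
facet normal -0.567 -0.569 -0.596
outer loop
vertex 0.746 0.639 2.318
vertex 0.967 1.216 1.557
vertex 1.36 0.41 1.953
endloop
endfacet
facet normal 0.307 -0.484 0.820
outer loop
vertex 0.746 0.639 2.318
vertex 1.36 0.41 1.953
vertex 2.193 2.444 2.843
endloop
endfacet
facet normal -0.568 -0.569 -0.595
outer loop
vertex 1.36 0.41 1.953
vertex 0.967 1.216 1.557
vertex 1.743 0.652 1.356
endloop
endfacet
facet normal 0.815 -0.478 0.329
outer loop
vertex 1.36 0.41 1.953
vertex 1.743 0.652 1.356
vertex 2.193 2.444 2.843
endloop
endfacet

endsolid
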